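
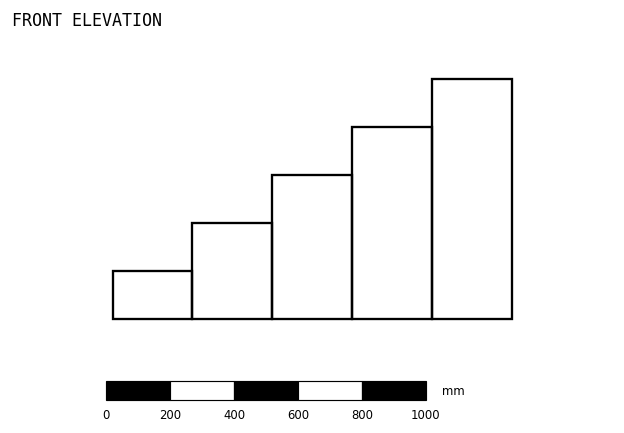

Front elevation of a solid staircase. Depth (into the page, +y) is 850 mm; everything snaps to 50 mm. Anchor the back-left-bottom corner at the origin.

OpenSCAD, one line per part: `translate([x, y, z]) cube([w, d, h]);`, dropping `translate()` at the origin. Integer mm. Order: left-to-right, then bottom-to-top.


cube([250, 850, 150]);
translate([250, 0, 0]) cube([250, 850, 300]);
translate([500, 0, 0]) cube([250, 850, 450]);
translate([750, 0, 0]) cube([250, 850, 600]);
translate([1000, 0, 0]) cube([250, 850, 750]);


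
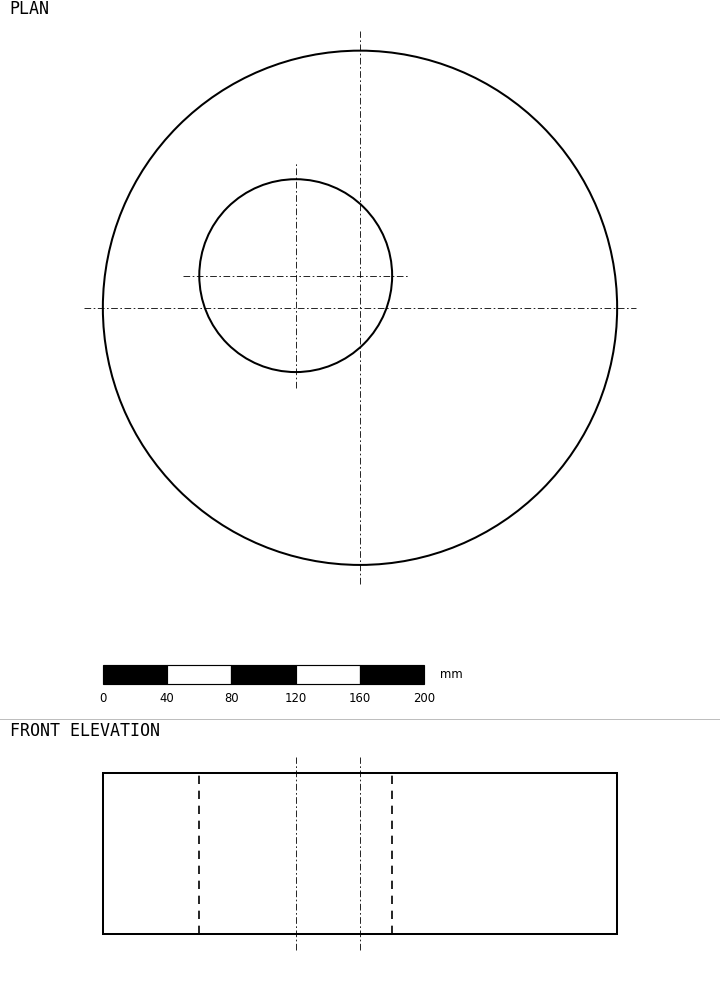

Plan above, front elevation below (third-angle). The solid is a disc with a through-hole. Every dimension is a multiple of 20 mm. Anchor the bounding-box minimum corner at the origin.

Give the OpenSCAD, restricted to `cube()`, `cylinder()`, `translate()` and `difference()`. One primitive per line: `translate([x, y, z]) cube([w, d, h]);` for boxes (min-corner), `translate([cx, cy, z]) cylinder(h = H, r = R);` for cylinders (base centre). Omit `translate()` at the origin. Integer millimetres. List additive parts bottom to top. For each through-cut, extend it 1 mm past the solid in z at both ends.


difference() {
  translate([160, 160, 0]) cylinder(h = 100, r = 160);
  translate([120, 180, -1]) cylinder(h = 102, r = 60);
}


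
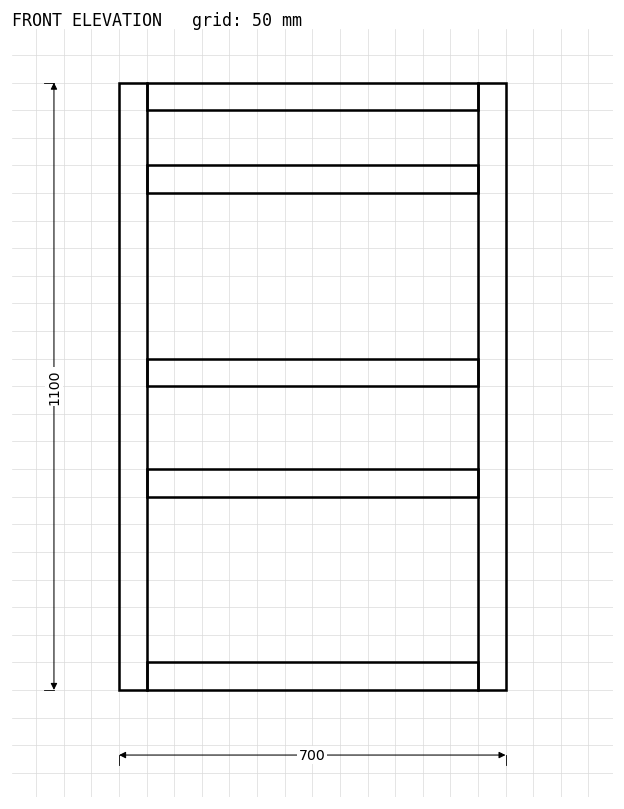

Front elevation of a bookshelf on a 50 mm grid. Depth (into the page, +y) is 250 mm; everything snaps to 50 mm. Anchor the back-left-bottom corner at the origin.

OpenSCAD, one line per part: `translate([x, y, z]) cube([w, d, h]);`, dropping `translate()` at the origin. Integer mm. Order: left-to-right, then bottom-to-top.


cube([50, 250, 1100]);
translate([50, 0, 0]) cube([600, 250, 50]);
translate([50, 0, 350]) cube([600, 250, 50]);
translate([50, 0, 550]) cube([600, 250, 50]);
translate([50, 0, 900]) cube([600, 250, 50]);
translate([50, 0, 1050]) cube([600, 250, 50]);
translate([650, 0, 0]) cube([50, 250, 1100]);


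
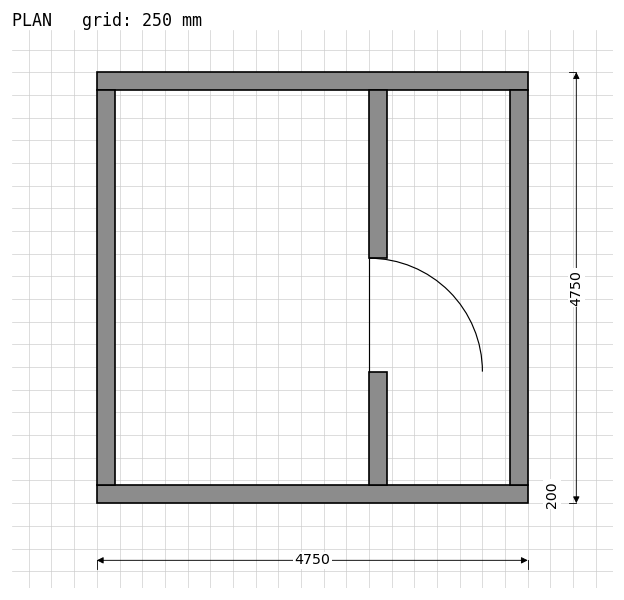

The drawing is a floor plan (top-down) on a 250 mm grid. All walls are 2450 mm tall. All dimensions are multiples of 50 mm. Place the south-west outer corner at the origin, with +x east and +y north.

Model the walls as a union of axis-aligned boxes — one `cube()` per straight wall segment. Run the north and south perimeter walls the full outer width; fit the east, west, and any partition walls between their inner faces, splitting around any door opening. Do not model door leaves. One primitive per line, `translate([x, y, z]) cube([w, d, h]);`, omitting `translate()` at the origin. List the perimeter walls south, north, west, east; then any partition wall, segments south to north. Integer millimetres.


cube([4750, 200, 2450]);
translate([0, 4550, 0]) cube([4750, 200, 2450]);
translate([0, 200, 0]) cube([200, 4350, 2450]);
translate([4550, 200, 0]) cube([200, 4350, 2450]);
translate([3000, 200, 0]) cube([200, 1250, 2450]);
translate([3000, 2700, 0]) cube([200, 1850, 2450]);


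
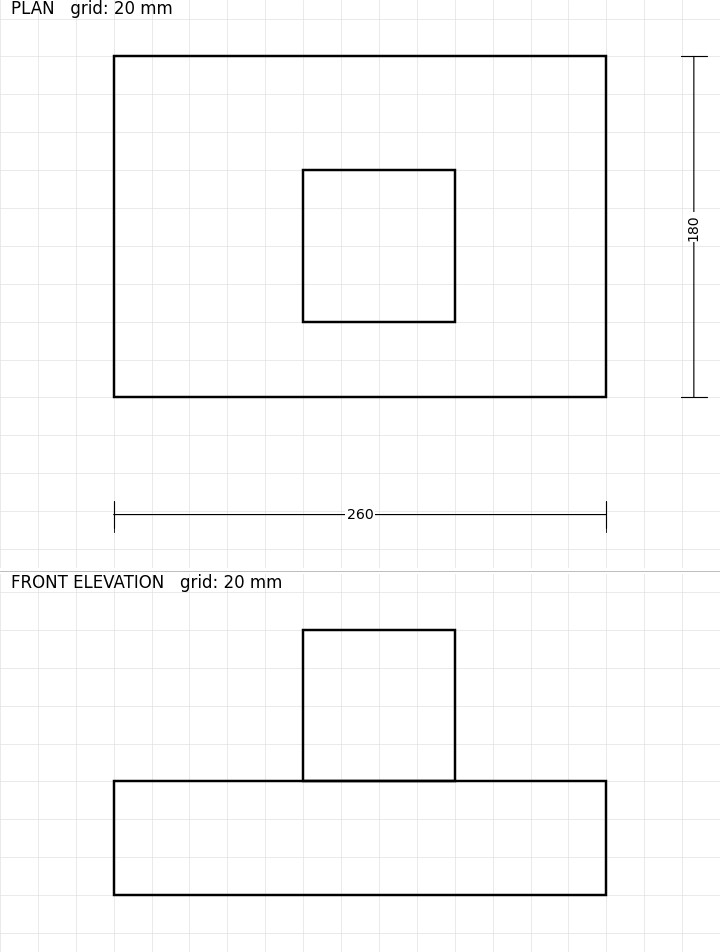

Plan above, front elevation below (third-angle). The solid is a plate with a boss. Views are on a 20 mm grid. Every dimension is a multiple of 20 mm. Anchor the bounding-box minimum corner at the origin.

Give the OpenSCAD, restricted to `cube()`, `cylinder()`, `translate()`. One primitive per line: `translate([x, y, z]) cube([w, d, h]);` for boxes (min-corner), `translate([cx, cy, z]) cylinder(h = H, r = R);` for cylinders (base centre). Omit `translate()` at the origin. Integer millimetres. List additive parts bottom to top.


cube([260, 180, 60]);
translate([100, 40, 60]) cube([80, 80, 80]);


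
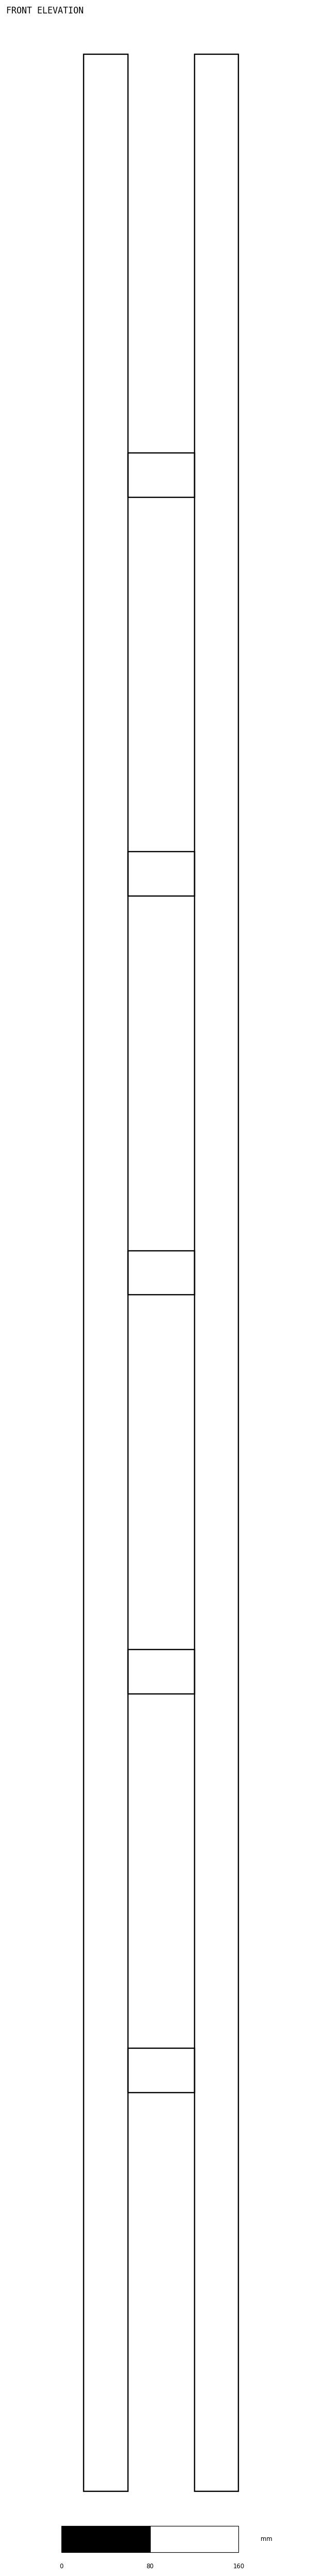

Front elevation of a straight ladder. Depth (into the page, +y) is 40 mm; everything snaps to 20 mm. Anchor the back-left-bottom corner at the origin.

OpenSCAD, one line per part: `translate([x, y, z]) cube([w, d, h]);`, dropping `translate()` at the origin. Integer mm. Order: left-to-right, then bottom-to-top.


cube([40, 40, 2200]);
translate([40, 0, 360]) cube([60, 40, 40]);
translate([40, 0, 720]) cube([60, 40, 40]);
translate([40, 0, 1080]) cube([60, 40, 40]);
translate([40, 0, 1440]) cube([60, 40, 40]);
translate([40, 0, 1800]) cube([60, 40, 40]);
translate([100, 0, 0]) cube([40, 40, 2200]);


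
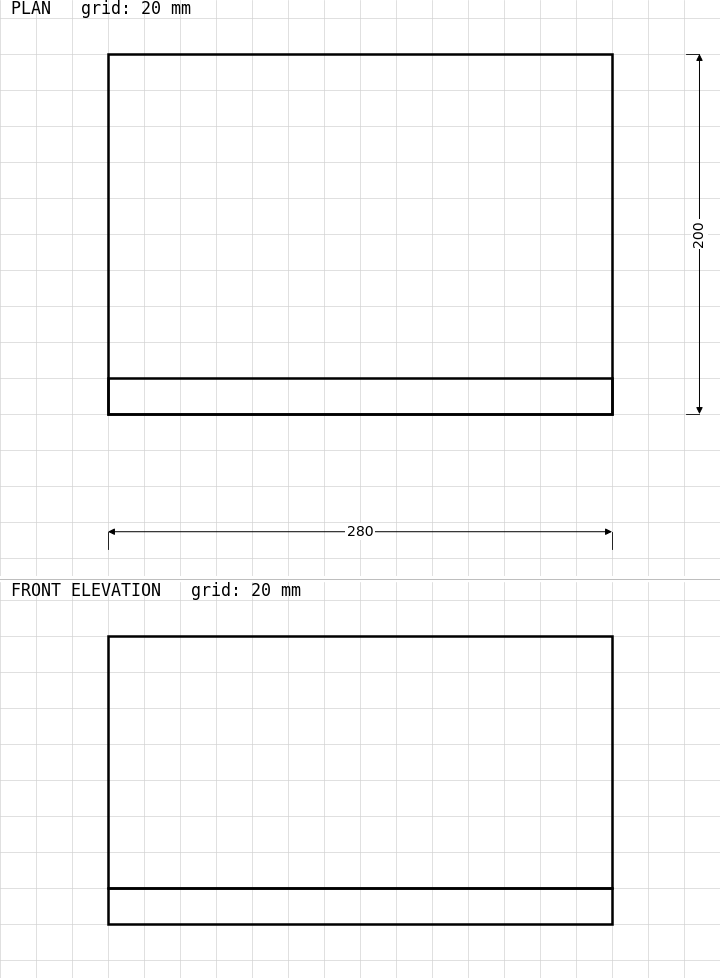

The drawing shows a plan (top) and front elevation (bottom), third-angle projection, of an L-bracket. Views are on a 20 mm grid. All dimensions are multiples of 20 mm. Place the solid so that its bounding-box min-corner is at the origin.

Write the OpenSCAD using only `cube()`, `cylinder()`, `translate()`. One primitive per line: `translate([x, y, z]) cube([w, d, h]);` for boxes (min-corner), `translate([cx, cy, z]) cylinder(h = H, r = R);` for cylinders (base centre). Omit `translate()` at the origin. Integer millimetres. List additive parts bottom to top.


cube([280, 200, 20]);
translate([0, 0, 20]) cube([280, 20, 140]);


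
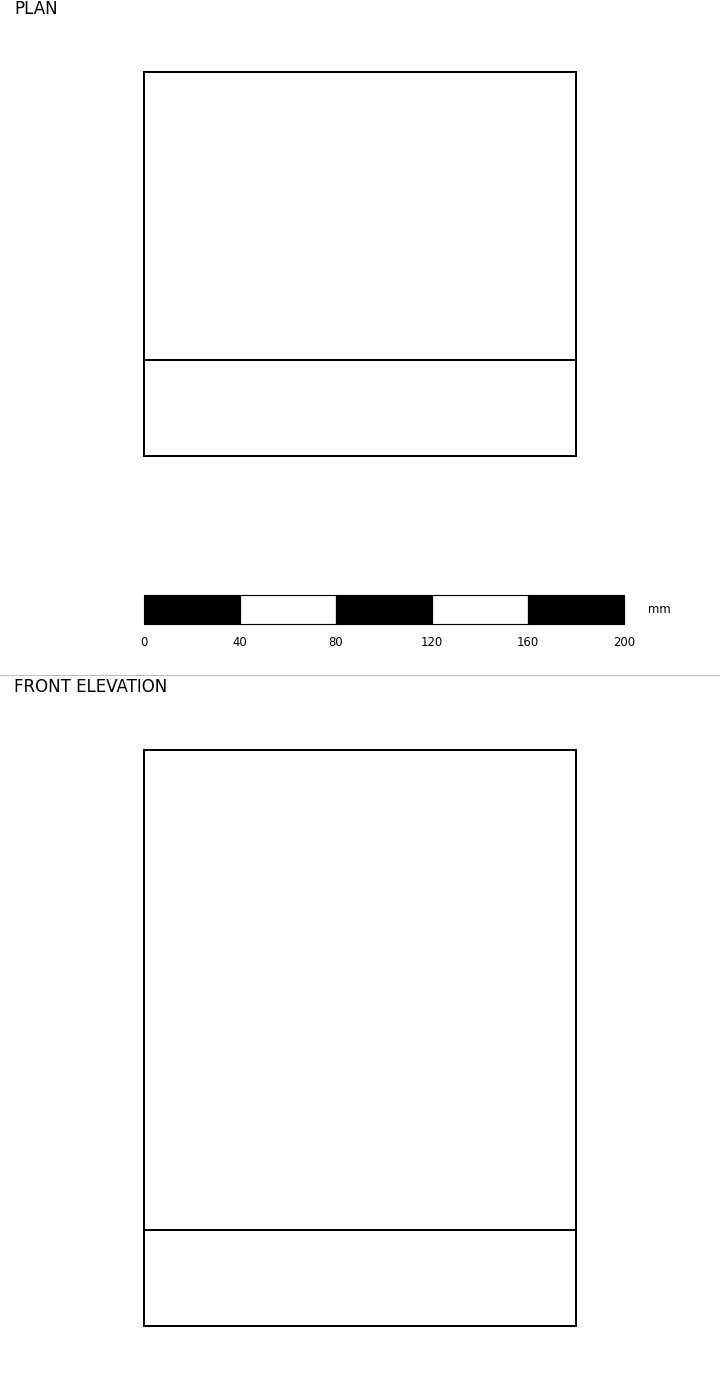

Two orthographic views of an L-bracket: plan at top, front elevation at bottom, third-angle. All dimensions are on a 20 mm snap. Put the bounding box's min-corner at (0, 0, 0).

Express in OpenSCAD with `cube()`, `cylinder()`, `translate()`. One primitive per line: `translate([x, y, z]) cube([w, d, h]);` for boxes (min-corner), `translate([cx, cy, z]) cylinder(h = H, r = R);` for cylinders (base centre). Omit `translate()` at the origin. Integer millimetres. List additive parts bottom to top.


cube([180, 160, 40]);
translate([0, 0, 40]) cube([180, 40, 200]);


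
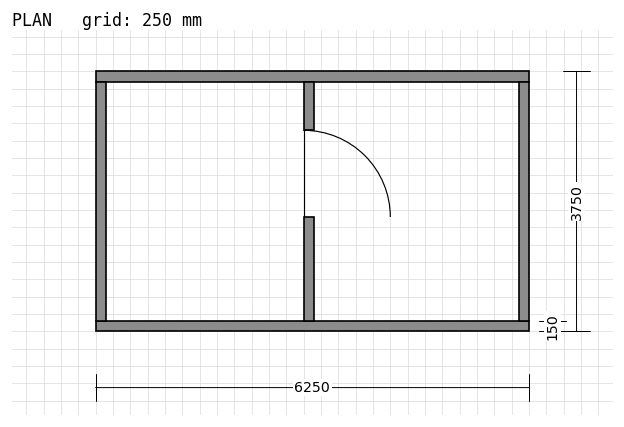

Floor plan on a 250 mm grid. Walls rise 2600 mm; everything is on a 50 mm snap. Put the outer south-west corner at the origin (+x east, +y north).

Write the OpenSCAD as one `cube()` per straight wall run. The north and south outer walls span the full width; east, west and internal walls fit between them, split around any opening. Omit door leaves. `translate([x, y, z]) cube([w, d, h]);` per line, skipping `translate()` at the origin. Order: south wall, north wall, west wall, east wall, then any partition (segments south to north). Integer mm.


cube([6250, 150, 2600]);
translate([0, 3600, 0]) cube([6250, 150, 2600]);
translate([0, 150, 0]) cube([150, 3450, 2600]);
translate([6100, 150, 0]) cube([150, 3450, 2600]);
translate([3000, 150, 0]) cube([150, 1500, 2600]);
translate([3000, 2900, 0]) cube([150, 700, 2600]);


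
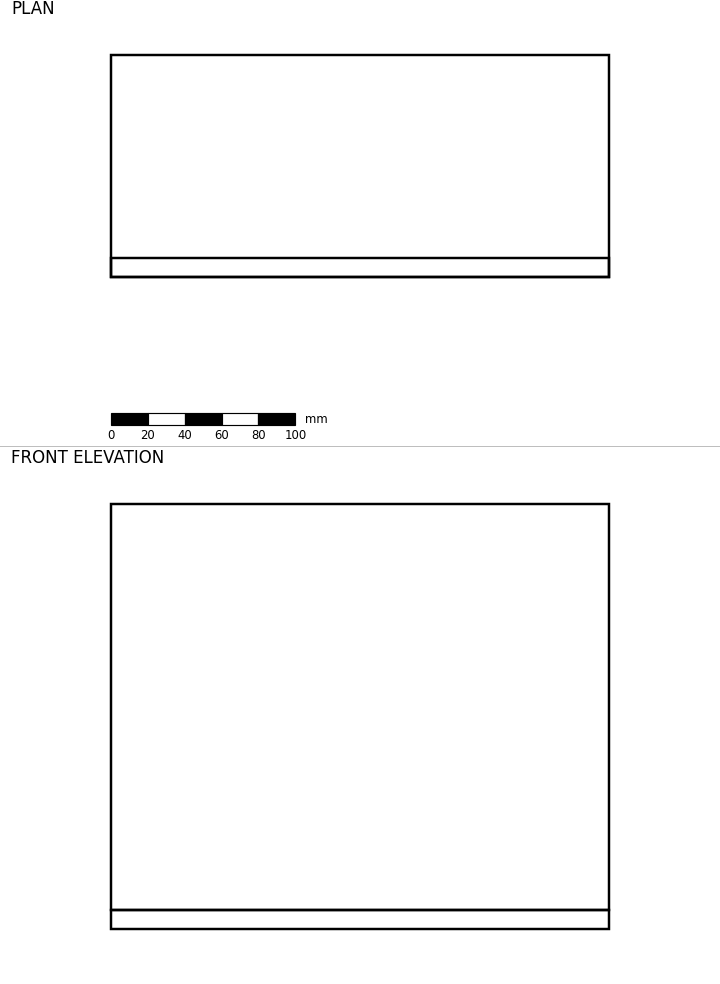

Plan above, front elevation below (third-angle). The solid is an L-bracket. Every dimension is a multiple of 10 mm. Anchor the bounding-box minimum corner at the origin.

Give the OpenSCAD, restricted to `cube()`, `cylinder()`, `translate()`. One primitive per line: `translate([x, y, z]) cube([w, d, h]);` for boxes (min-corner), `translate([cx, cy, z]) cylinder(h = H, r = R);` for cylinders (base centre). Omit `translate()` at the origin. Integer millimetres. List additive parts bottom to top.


cube([270, 120, 10]);
translate([0, 0, 10]) cube([270, 10, 220]);


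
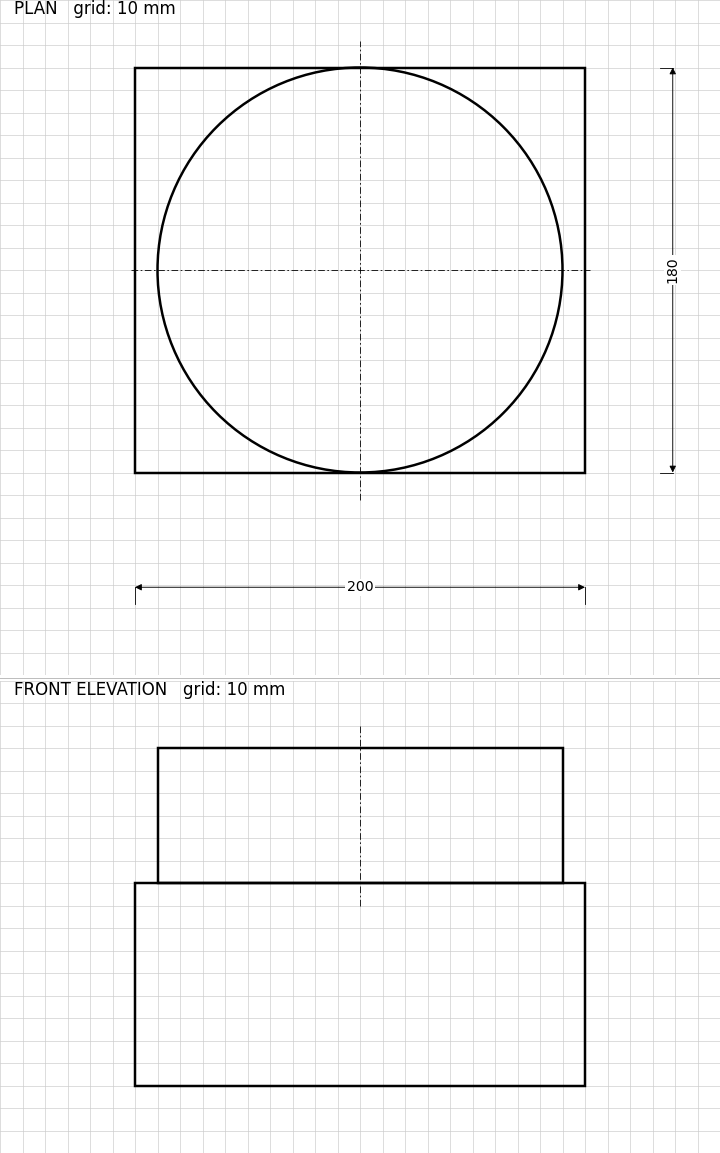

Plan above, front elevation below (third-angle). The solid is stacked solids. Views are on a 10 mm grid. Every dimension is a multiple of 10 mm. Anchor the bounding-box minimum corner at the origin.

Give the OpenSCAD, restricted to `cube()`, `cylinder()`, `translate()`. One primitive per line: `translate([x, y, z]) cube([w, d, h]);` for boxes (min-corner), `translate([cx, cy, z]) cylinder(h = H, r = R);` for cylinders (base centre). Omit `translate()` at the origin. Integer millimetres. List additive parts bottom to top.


cube([200, 180, 90]);
translate([100, 90, 90]) cylinder(h = 60, r = 90);


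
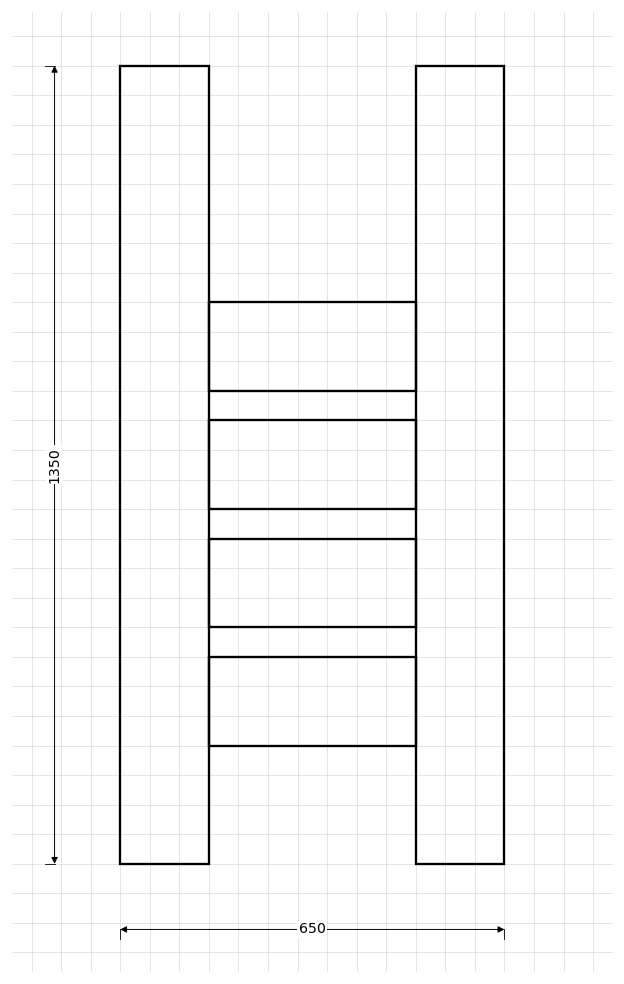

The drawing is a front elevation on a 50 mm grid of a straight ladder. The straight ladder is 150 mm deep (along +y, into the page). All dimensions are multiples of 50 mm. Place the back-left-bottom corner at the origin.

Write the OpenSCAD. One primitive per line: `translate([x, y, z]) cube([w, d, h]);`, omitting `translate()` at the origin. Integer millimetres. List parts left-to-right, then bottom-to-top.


cube([150, 150, 1350]);
translate([150, 0, 200]) cube([350, 150, 150]);
translate([150, 0, 400]) cube([350, 150, 150]);
translate([150, 0, 600]) cube([350, 150, 150]);
translate([150, 0, 800]) cube([350, 150, 150]);
translate([500, 0, 0]) cube([150, 150, 1350]);


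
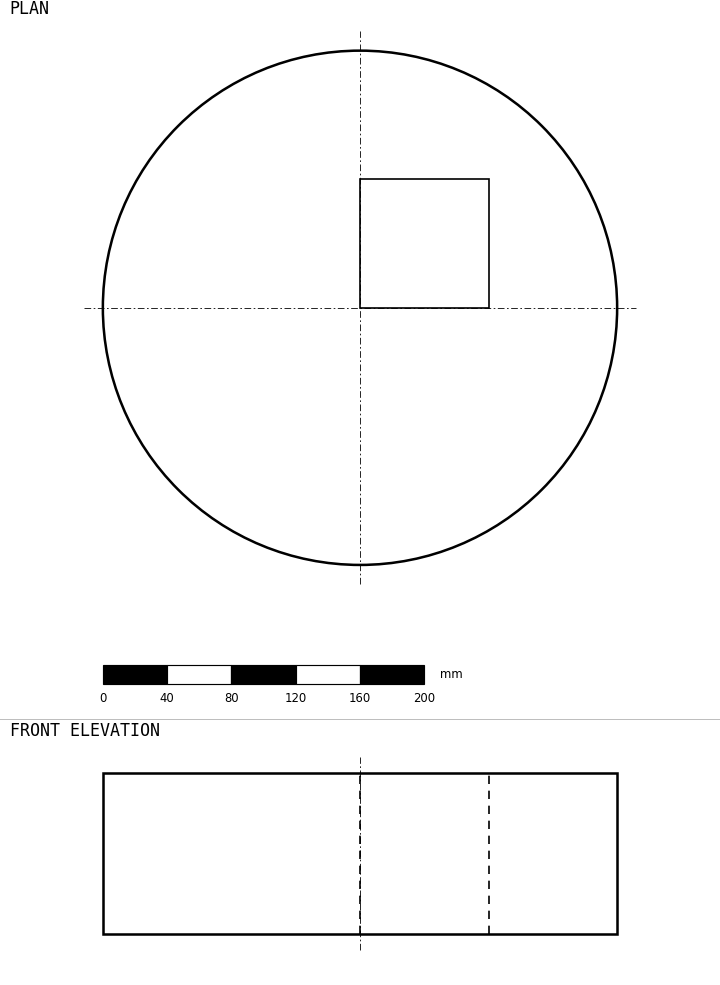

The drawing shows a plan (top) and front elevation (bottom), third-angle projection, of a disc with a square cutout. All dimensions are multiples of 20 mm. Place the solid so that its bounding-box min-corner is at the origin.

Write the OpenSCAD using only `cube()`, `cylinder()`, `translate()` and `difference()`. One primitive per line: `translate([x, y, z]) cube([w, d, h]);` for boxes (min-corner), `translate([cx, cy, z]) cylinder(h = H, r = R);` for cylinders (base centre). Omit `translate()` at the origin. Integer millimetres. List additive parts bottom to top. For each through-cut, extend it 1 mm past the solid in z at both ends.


difference() {
  translate([160, 160, 0]) cylinder(h = 100, r = 160);
  translate([160, 160, -1]) cube([80, 80, 102]);
}


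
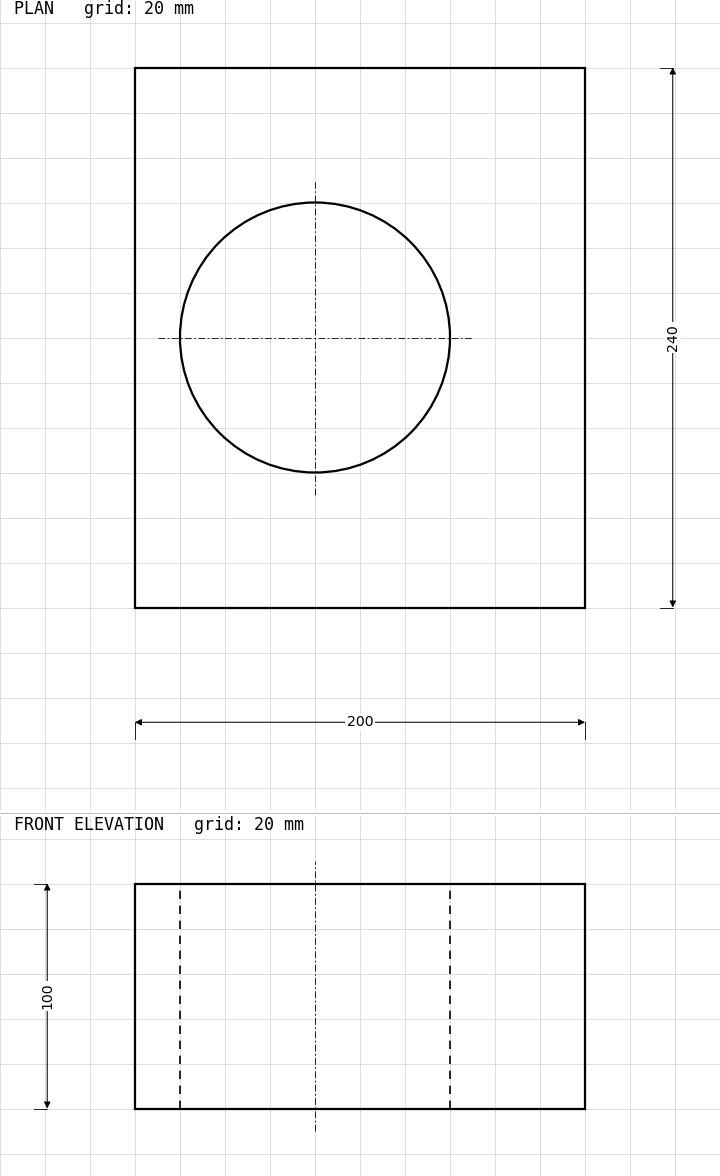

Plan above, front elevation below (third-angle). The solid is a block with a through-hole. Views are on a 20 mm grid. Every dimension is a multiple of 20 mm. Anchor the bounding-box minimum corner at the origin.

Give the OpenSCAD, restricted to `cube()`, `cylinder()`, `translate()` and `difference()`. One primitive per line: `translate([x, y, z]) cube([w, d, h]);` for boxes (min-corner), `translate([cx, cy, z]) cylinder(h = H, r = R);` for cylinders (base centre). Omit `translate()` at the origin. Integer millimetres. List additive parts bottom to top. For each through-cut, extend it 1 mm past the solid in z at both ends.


difference() {
  cube([200, 240, 100]);
  translate([80, 120, -1]) cylinder(h = 102, r = 60);
}


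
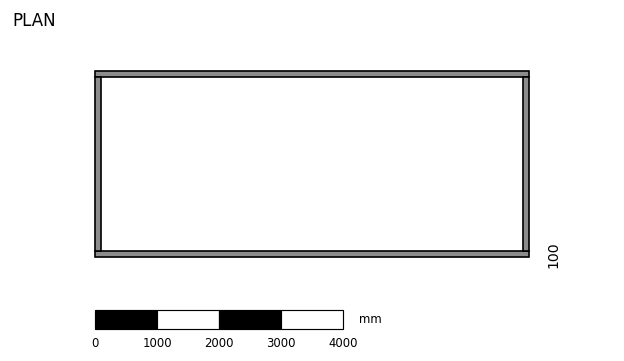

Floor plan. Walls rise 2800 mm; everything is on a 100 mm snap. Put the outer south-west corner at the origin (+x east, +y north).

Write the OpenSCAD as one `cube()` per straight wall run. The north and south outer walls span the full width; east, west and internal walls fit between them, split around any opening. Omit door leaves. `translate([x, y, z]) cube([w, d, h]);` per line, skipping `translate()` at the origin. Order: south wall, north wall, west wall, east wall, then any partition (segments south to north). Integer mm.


cube([7000, 100, 2800]);
translate([0, 2900, 0]) cube([7000, 100, 2800]);
translate([0, 100, 0]) cube([100, 2800, 2800]);
translate([6900, 100, 0]) cube([100, 2800, 2800]);


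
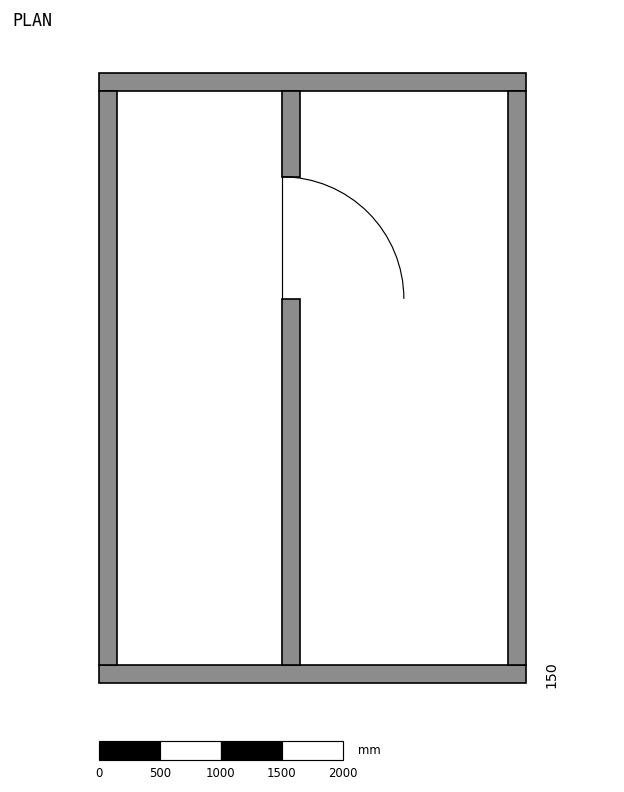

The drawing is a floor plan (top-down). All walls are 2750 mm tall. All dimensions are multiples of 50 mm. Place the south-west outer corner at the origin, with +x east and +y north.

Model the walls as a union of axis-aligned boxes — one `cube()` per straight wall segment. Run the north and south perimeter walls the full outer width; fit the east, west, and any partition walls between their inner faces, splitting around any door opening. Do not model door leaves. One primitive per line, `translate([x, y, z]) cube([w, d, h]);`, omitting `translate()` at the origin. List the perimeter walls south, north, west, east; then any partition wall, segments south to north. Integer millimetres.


cube([3500, 150, 2750]);
translate([0, 4850, 0]) cube([3500, 150, 2750]);
translate([0, 150, 0]) cube([150, 4700, 2750]);
translate([3350, 150, 0]) cube([150, 4700, 2750]);
translate([1500, 150, 0]) cube([150, 3000, 2750]);
translate([1500, 4150, 0]) cube([150, 700, 2750]);


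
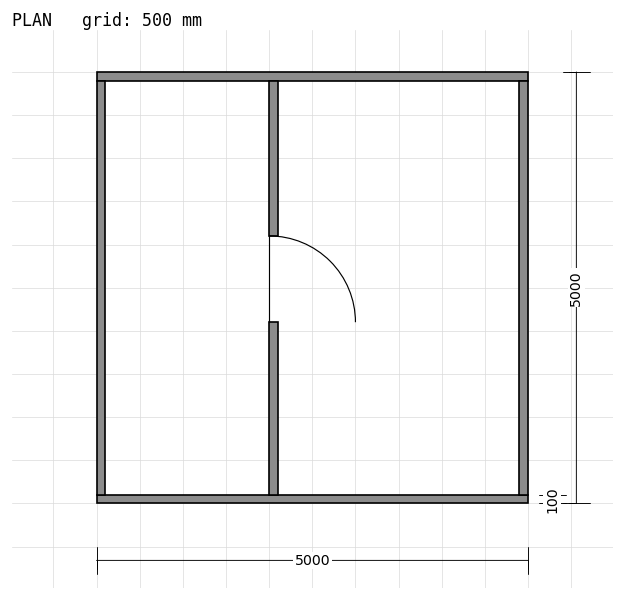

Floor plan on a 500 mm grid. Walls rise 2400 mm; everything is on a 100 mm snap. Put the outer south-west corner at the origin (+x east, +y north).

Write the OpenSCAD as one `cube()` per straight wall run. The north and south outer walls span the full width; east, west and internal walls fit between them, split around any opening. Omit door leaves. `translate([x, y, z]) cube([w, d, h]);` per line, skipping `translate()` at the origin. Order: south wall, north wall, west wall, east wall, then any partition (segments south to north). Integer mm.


cube([5000, 100, 2400]);
translate([0, 4900, 0]) cube([5000, 100, 2400]);
translate([0, 100, 0]) cube([100, 4800, 2400]);
translate([4900, 100, 0]) cube([100, 4800, 2400]);
translate([2000, 100, 0]) cube([100, 2000, 2400]);
translate([2000, 3100, 0]) cube([100, 1800, 2400]);


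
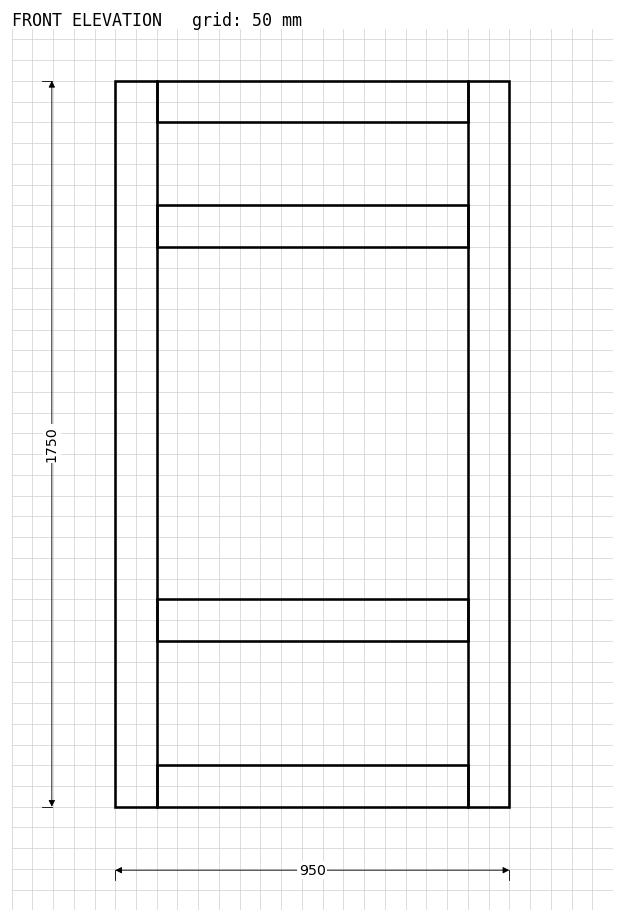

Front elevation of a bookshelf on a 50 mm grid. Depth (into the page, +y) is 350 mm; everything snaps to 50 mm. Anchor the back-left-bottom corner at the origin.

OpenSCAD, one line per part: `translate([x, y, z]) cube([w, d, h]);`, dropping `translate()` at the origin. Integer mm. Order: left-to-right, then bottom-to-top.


cube([100, 350, 1750]);
translate([100, 0, 0]) cube([750, 350, 100]);
translate([100, 0, 400]) cube([750, 350, 100]);
translate([100, 0, 1350]) cube([750, 350, 100]);
translate([100, 0, 1650]) cube([750, 350, 100]);
translate([850, 0, 0]) cube([100, 350, 1750]);


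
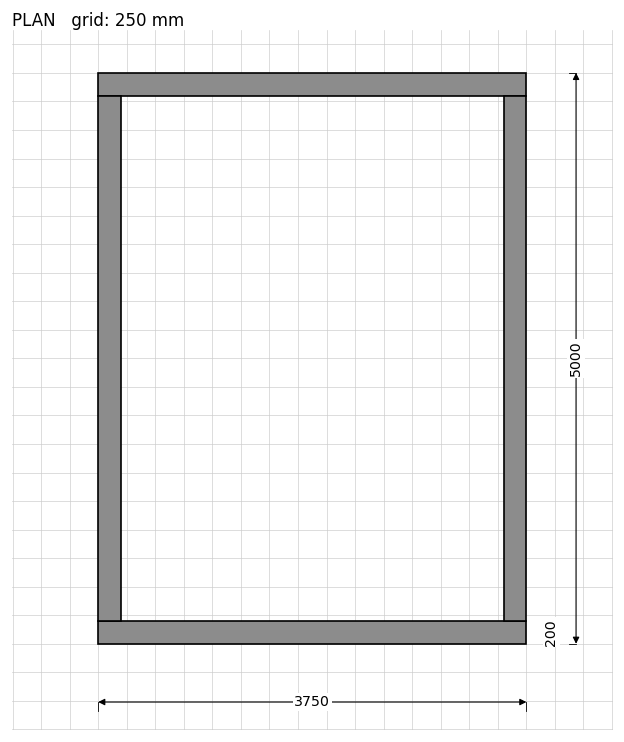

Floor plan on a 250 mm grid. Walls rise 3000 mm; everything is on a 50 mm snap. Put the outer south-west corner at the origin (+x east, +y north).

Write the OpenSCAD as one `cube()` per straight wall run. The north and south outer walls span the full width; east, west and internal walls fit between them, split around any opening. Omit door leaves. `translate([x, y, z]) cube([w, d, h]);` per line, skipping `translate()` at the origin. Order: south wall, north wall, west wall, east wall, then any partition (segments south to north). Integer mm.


cube([3750, 200, 3000]);
translate([0, 4800, 0]) cube([3750, 200, 3000]);
translate([0, 200, 0]) cube([200, 4600, 3000]);
translate([3550, 200, 0]) cube([200, 4600, 3000]);


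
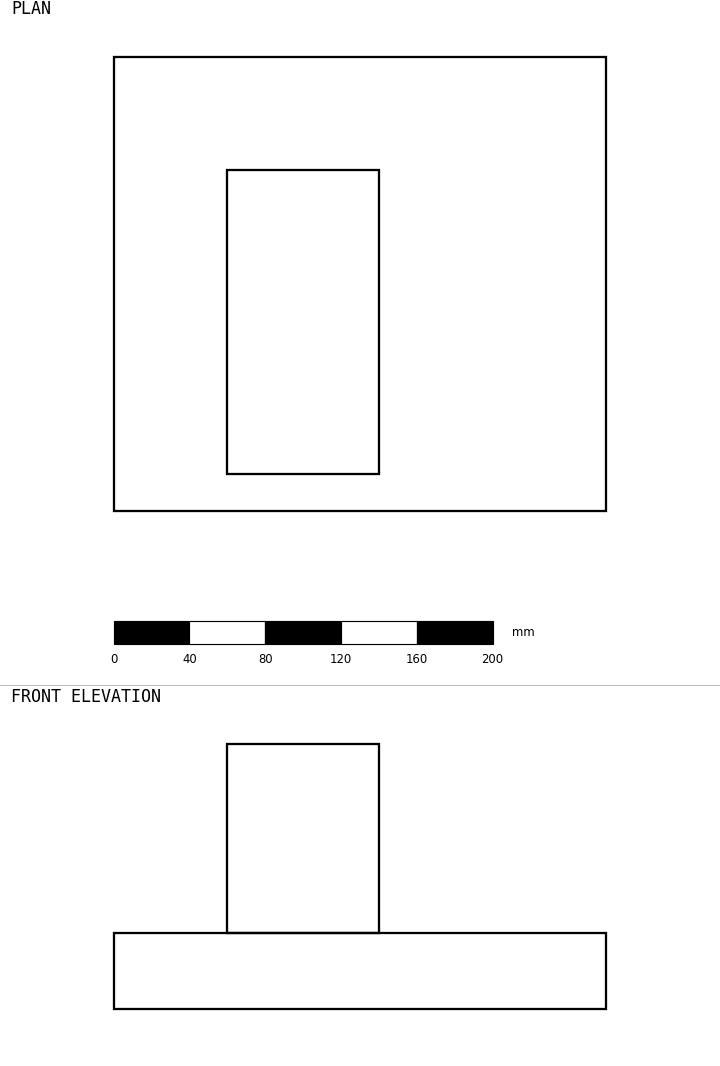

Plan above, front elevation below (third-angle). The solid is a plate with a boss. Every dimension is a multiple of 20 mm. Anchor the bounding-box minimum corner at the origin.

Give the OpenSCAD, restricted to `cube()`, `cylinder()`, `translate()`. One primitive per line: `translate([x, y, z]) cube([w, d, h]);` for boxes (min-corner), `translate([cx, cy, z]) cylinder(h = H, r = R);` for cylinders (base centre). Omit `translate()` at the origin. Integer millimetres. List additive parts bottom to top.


cube([260, 240, 40]);
translate([60, 20, 40]) cube([80, 160, 100]);


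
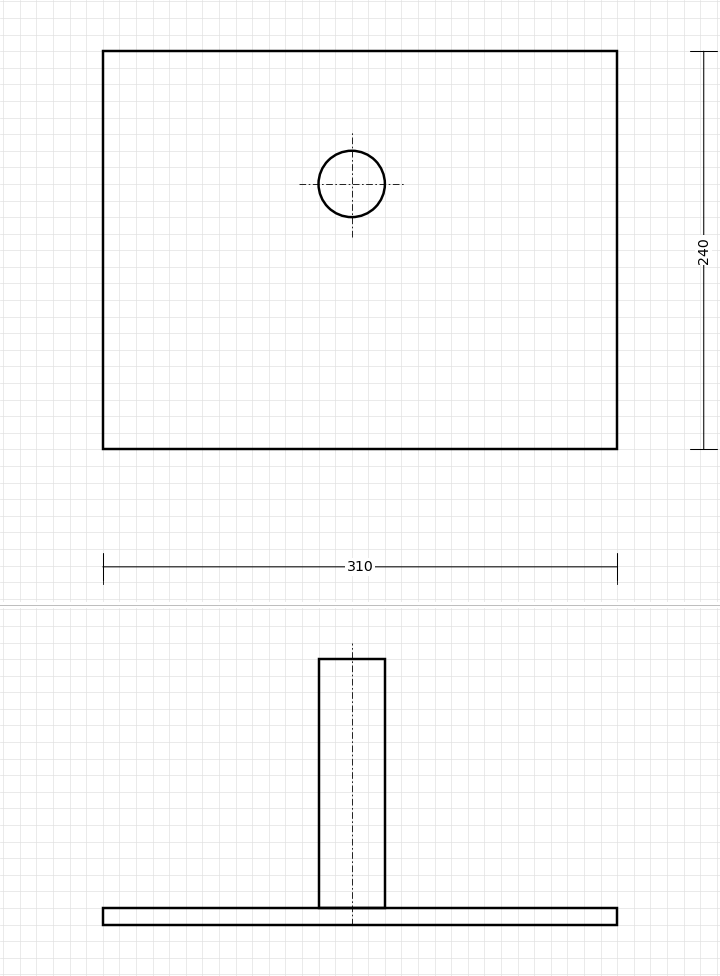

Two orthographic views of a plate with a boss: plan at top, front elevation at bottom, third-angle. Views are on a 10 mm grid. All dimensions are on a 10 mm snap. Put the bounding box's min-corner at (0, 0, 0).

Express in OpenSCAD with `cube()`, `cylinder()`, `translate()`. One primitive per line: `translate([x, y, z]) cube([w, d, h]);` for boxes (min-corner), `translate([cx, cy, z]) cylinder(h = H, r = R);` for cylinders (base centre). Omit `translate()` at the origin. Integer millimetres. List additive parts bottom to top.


cube([310, 240, 10]);
translate([150, 160, 10]) cylinder(h = 150, r = 20);


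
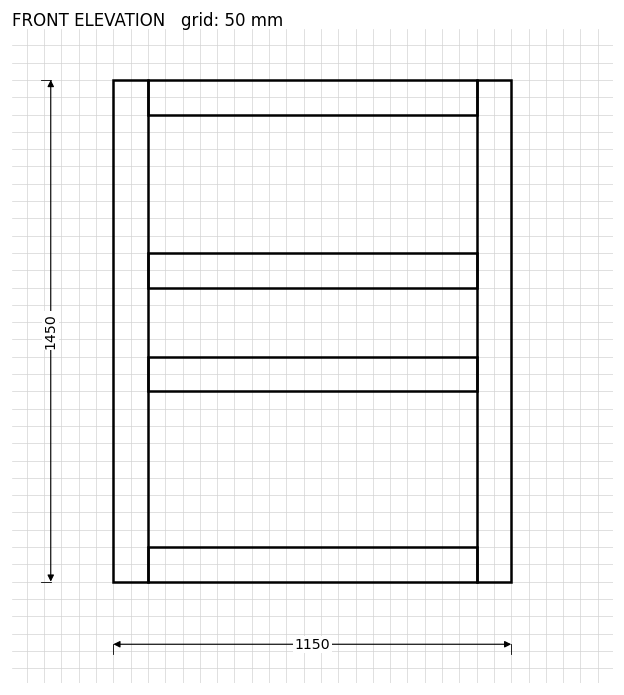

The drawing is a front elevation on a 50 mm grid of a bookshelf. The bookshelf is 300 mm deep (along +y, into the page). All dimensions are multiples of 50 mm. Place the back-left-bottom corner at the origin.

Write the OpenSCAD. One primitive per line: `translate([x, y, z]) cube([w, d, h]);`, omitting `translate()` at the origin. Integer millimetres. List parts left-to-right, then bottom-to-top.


cube([100, 300, 1450]);
translate([100, 0, 0]) cube([950, 300, 100]);
translate([100, 0, 550]) cube([950, 300, 100]);
translate([100, 0, 850]) cube([950, 300, 100]);
translate([100, 0, 1350]) cube([950, 300, 100]);
translate([1050, 0, 0]) cube([100, 300, 1450]);


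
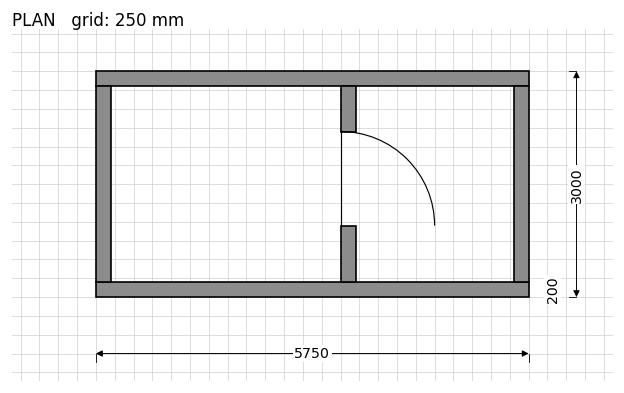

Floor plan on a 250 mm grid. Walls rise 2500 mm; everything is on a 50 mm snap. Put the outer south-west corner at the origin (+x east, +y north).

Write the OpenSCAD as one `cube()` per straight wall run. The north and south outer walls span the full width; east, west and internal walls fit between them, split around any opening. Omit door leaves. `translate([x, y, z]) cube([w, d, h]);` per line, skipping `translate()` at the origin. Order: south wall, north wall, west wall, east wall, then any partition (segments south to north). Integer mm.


cube([5750, 200, 2500]);
translate([0, 2800, 0]) cube([5750, 200, 2500]);
translate([0, 200, 0]) cube([200, 2600, 2500]);
translate([5550, 200, 0]) cube([200, 2600, 2500]);
translate([3250, 200, 0]) cube([200, 750, 2500]);
translate([3250, 2200, 0]) cube([200, 600, 2500]);


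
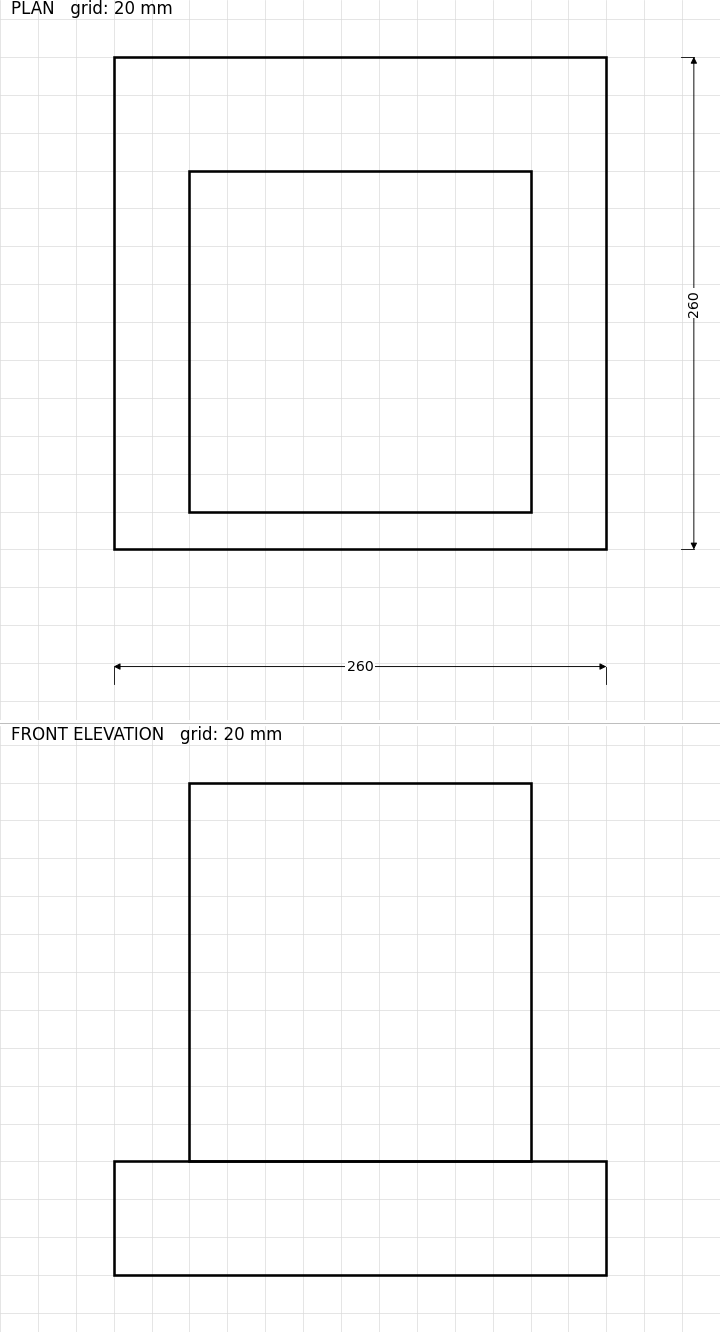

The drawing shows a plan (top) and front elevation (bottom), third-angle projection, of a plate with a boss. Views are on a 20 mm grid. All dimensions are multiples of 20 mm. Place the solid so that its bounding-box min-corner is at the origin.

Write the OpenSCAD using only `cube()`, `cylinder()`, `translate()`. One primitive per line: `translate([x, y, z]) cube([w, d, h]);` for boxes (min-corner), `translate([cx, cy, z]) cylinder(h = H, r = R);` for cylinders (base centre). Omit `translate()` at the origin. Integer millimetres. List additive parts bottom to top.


cube([260, 260, 60]);
translate([40, 20, 60]) cube([180, 180, 200]);


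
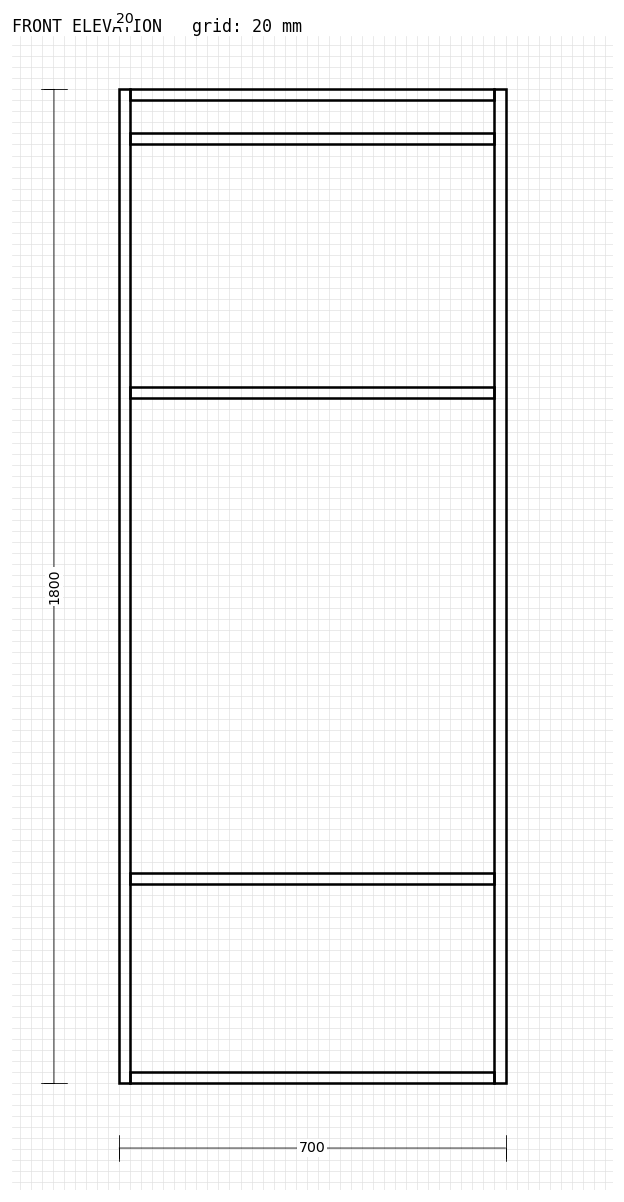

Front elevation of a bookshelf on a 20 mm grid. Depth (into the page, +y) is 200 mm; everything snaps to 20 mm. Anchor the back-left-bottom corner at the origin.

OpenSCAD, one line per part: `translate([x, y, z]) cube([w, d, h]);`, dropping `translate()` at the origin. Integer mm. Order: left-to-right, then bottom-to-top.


cube([20, 200, 1800]);
translate([20, 0, 0]) cube([660, 200, 20]);
translate([20, 0, 360]) cube([660, 200, 20]);
translate([20, 0, 1240]) cube([660, 200, 20]);
translate([20, 0, 1700]) cube([660, 200, 20]);
translate([20, 0, 1780]) cube([660, 200, 20]);
translate([680, 0, 0]) cube([20, 200, 1800]);


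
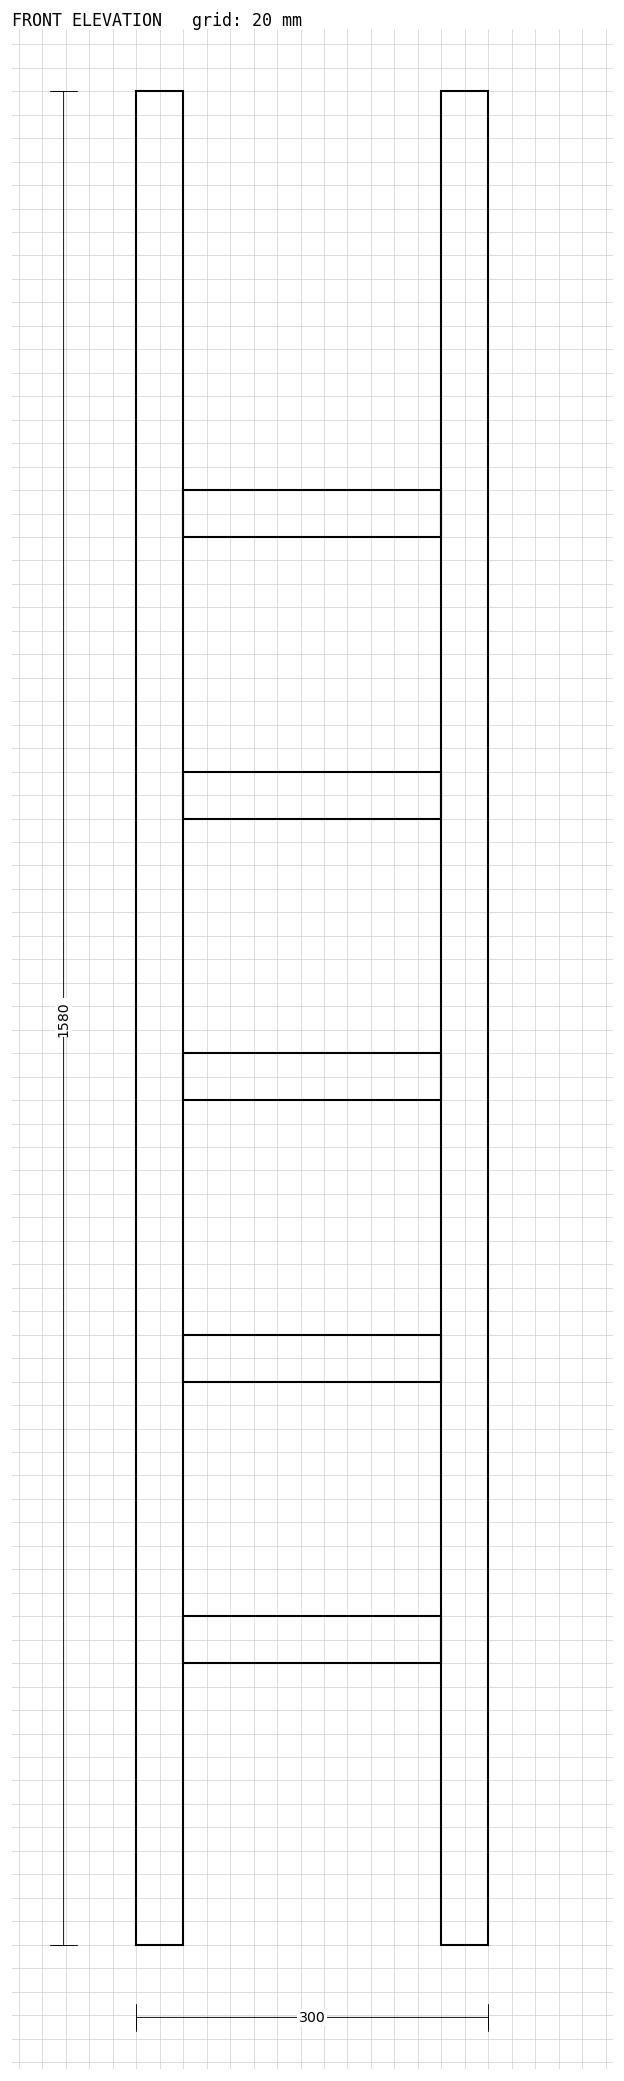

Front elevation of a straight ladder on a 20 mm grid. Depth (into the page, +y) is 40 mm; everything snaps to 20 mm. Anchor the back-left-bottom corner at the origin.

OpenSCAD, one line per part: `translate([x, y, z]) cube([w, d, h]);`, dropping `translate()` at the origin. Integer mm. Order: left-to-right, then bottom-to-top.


cube([40, 40, 1580]);
translate([40, 0, 240]) cube([220, 40, 40]);
translate([40, 0, 480]) cube([220, 40, 40]);
translate([40, 0, 720]) cube([220, 40, 40]);
translate([40, 0, 960]) cube([220, 40, 40]);
translate([40, 0, 1200]) cube([220, 40, 40]);
translate([260, 0, 0]) cube([40, 40, 1580]);


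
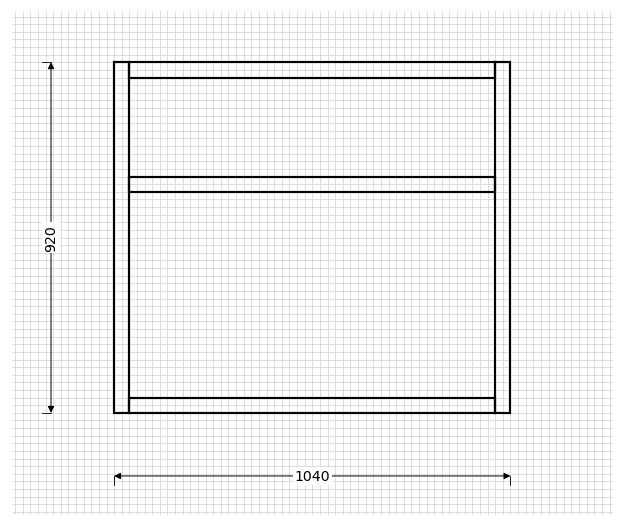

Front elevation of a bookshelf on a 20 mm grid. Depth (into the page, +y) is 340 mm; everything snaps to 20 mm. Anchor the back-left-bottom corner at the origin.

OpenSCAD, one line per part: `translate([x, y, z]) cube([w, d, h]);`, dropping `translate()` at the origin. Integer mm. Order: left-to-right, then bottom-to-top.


cube([40, 340, 920]);
translate([40, 0, 0]) cube([960, 340, 40]);
translate([40, 0, 580]) cube([960, 340, 40]);
translate([40, 0, 880]) cube([960, 340, 40]);
translate([1000, 0, 0]) cube([40, 340, 920]);


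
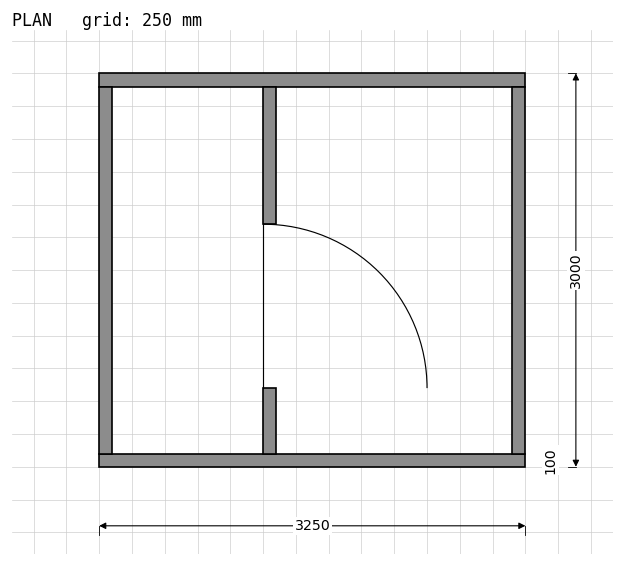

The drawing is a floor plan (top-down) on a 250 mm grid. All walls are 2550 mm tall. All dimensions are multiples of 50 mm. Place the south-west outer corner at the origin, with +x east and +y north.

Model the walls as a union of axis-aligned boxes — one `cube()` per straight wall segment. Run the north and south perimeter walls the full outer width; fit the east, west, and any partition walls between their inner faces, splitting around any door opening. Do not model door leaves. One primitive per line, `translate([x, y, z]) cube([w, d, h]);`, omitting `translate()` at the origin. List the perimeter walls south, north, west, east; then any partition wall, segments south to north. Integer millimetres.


cube([3250, 100, 2550]);
translate([0, 2900, 0]) cube([3250, 100, 2550]);
translate([0, 100, 0]) cube([100, 2800, 2550]);
translate([3150, 100, 0]) cube([100, 2800, 2550]);
translate([1250, 100, 0]) cube([100, 500, 2550]);
translate([1250, 1850, 0]) cube([100, 1050, 2550]);


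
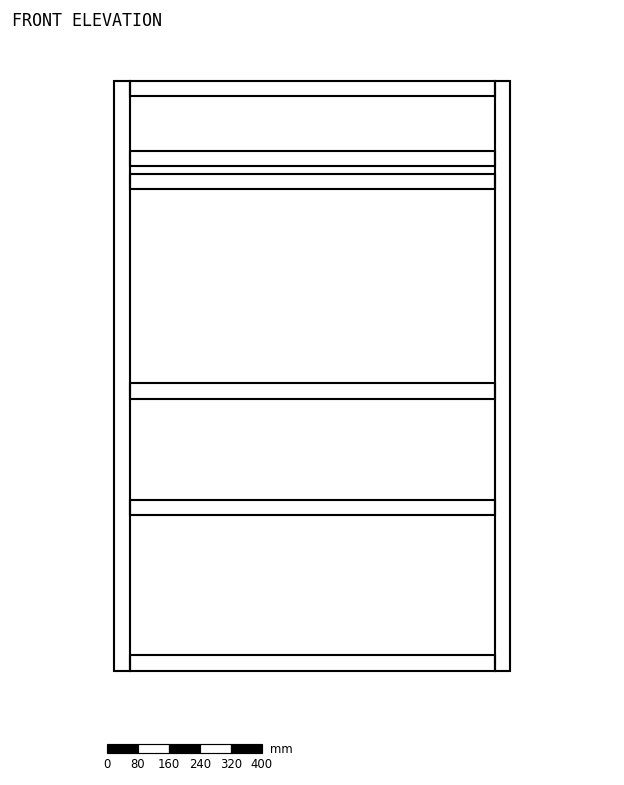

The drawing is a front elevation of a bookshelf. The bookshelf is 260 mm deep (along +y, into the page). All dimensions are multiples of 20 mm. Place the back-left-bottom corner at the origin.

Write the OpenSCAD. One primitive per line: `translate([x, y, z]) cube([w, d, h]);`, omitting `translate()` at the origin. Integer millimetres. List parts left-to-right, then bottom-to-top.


cube([40, 260, 1520]);
translate([40, 0, 0]) cube([940, 260, 40]);
translate([40, 0, 400]) cube([940, 260, 40]);
translate([40, 0, 700]) cube([940, 260, 40]);
translate([40, 0, 1240]) cube([940, 260, 40]);
translate([40, 0, 1300]) cube([940, 260, 40]);
translate([40, 0, 1480]) cube([940, 260, 40]);
translate([980, 0, 0]) cube([40, 260, 1520]);


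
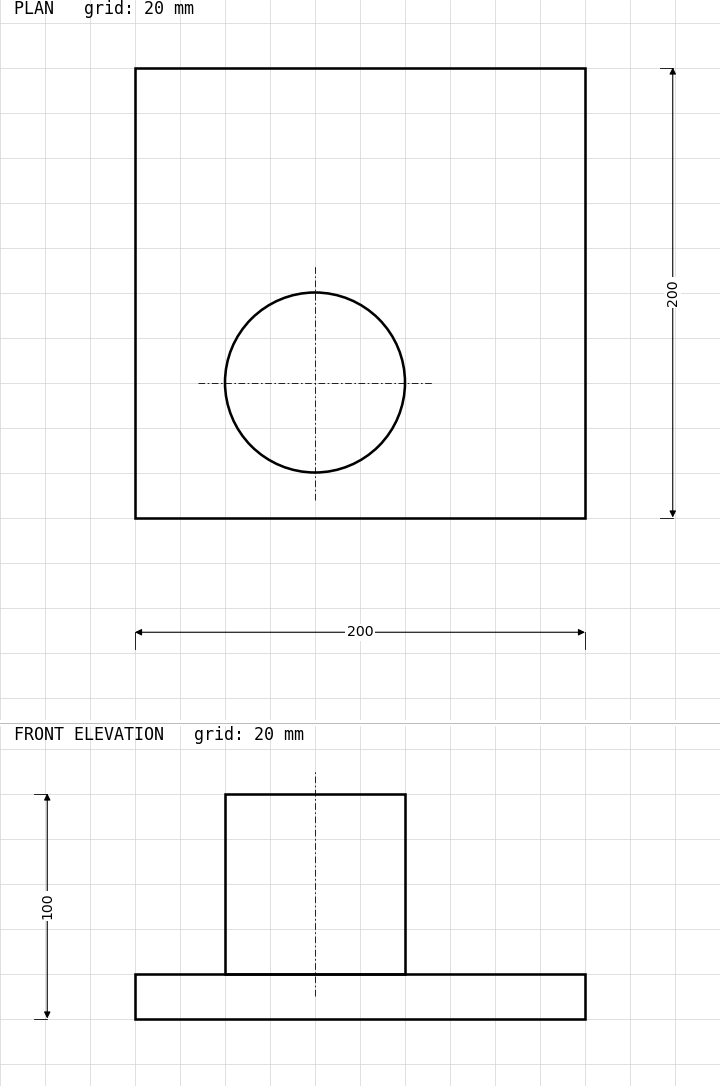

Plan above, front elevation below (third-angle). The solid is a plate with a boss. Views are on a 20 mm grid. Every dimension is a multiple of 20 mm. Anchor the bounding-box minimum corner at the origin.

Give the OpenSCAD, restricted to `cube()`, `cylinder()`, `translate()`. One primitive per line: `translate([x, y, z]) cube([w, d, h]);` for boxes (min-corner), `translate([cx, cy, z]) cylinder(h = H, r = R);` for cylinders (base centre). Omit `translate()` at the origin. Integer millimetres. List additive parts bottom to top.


cube([200, 200, 20]);
translate([80, 60, 20]) cylinder(h = 80, r = 40);


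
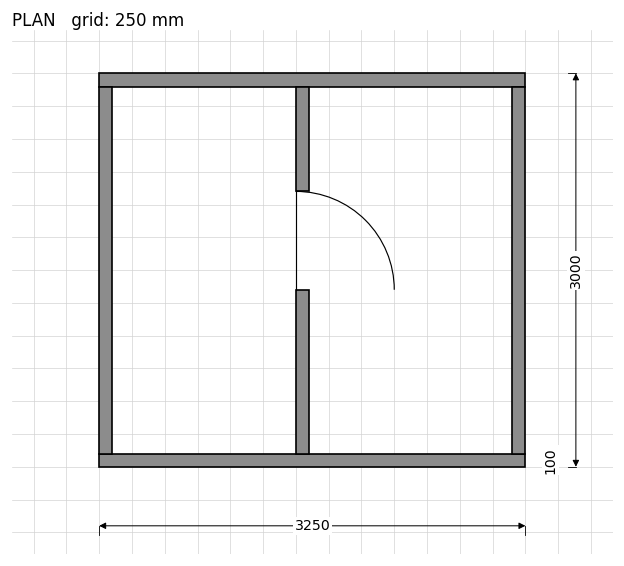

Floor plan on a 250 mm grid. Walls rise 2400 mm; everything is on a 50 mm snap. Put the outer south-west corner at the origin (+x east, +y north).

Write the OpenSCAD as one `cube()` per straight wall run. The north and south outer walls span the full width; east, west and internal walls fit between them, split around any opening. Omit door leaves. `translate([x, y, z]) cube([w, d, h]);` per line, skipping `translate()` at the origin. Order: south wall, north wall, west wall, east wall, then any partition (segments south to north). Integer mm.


cube([3250, 100, 2400]);
translate([0, 2900, 0]) cube([3250, 100, 2400]);
translate([0, 100, 0]) cube([100, 2800, 2400]);
translate([3150, 100, 0]) cube([100, 2800, 2400]);
translate([1500, 100, 0]) cube([100, 1250, 2400]);
translate([1500, 2100, 0]) cube([100, 800, 2400]);


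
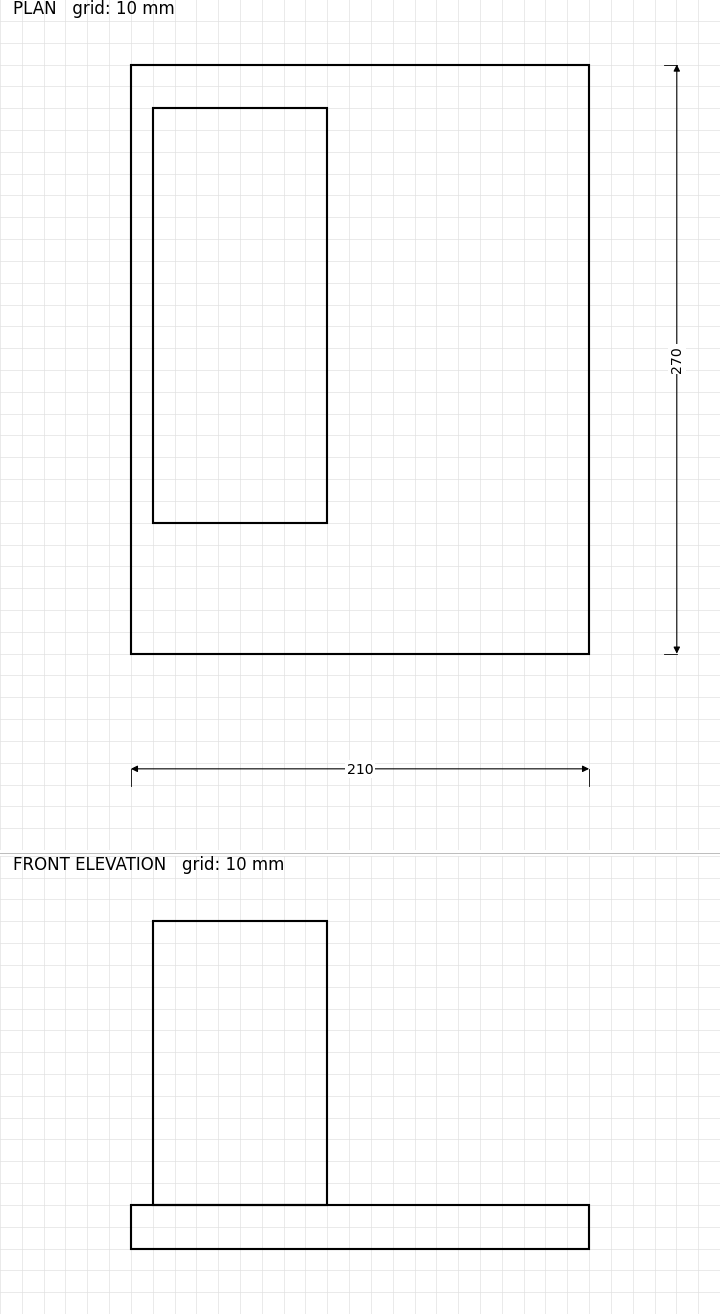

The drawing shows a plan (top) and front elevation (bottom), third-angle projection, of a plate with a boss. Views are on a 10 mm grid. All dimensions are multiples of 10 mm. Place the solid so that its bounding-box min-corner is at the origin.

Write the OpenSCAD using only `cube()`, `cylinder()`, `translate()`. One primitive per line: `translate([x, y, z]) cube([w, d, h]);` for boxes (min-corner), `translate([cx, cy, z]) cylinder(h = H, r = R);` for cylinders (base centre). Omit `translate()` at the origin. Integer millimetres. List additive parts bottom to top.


cube([210, 270, 20]);
translate([10, 60, 20]) cube([80, 190, 130]);


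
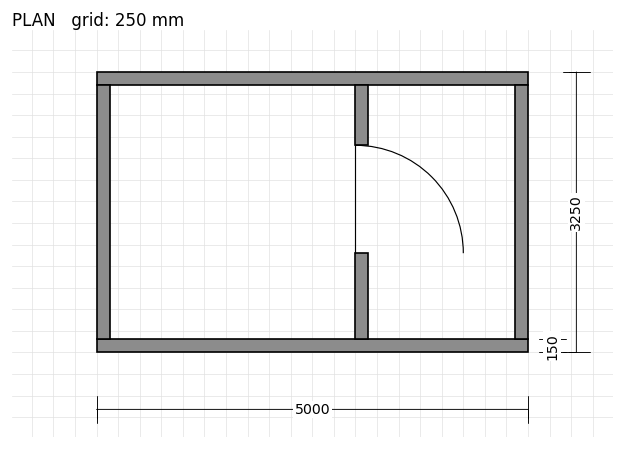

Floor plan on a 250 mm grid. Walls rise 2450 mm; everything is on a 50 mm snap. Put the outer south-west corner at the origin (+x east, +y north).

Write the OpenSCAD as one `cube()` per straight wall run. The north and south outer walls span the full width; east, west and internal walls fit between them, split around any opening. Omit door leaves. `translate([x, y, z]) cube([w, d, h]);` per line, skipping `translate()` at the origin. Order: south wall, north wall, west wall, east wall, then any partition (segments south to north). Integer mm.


cube([5000, 150, 2450]);
translate([0, 3100, 0]) cube([5000, 150, 2450]);
translate([0, 150, 0]) cube([150, 2950, 2450]);
translate([4850, 150, 0]) cube([150, 2950, 2450]);
translate([3000, 150, 0]) cube([150, 1000, 2450]);
translate([3000, 2400, 0]) cube([150, 700, 2450]);


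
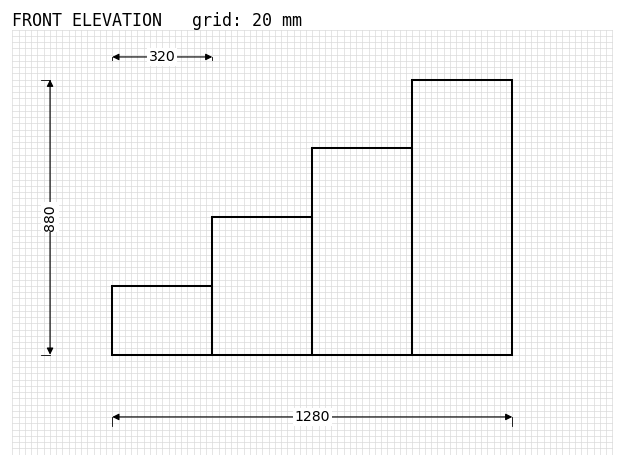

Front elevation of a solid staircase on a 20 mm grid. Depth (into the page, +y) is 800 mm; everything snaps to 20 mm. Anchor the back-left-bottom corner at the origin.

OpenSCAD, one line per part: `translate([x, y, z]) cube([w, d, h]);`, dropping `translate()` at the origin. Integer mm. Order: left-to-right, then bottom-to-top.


cube([320, 800, 220]);
translate([320, 0, 0]) cube([320, 800, 440]);
translate([640, 0, 0]) cube([320, 800, 660]);
translate([960, 0, 0]) cube([320, 800, 880]);


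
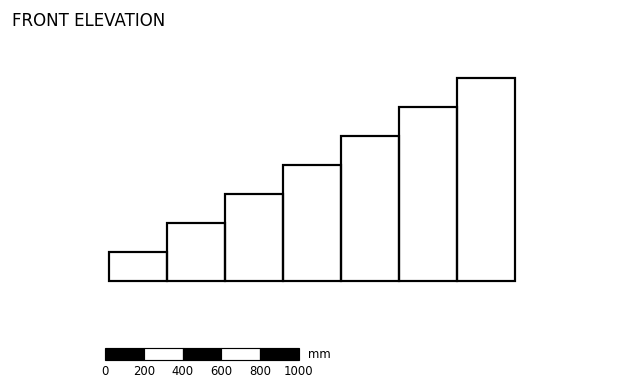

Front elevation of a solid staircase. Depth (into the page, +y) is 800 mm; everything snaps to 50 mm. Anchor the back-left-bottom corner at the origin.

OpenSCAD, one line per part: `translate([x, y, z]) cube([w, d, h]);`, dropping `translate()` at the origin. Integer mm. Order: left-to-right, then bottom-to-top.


cube([300, 800, 150]);
translate([300, 0, 0]) cube([300, 800, 300]);
translate([600, 0, 0]) cube([300, 800, 450]);
translate([900, 0, 0]) cube([300, 800, 600]);
translate([1200, 0, 0]) cube([300, 800, 750]);
translate([1500, 0, 0]) cube([300, 800, 900]);
translate([1800, 0, 0]) cube([300, 800, 1050]);


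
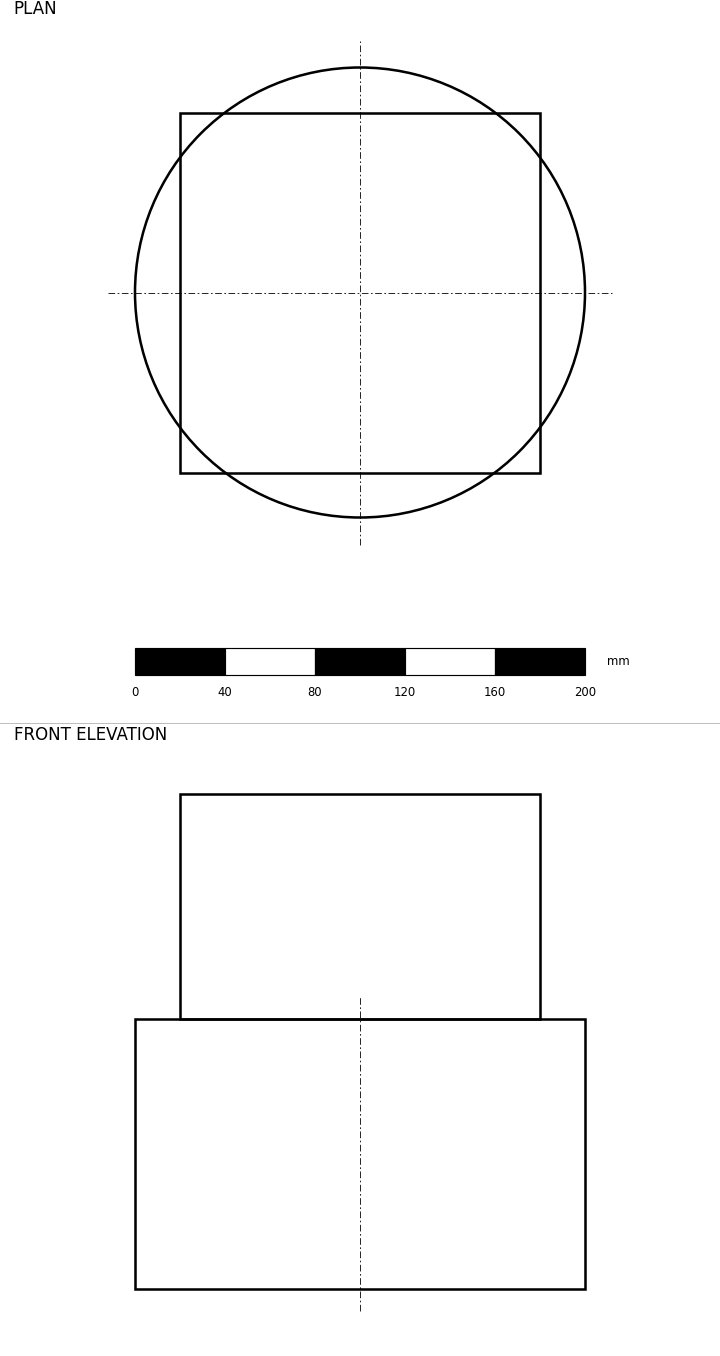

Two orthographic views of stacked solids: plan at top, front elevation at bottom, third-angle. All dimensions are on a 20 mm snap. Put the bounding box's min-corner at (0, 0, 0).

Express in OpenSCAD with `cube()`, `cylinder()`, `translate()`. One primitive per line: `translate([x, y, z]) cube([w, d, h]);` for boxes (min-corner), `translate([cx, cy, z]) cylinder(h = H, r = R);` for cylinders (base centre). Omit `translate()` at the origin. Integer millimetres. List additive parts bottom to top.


translate([100, 100, 0]) cylinder(h = 120, r = 100);
translate([20, 20, 120]) cube([160, 160, 100]);


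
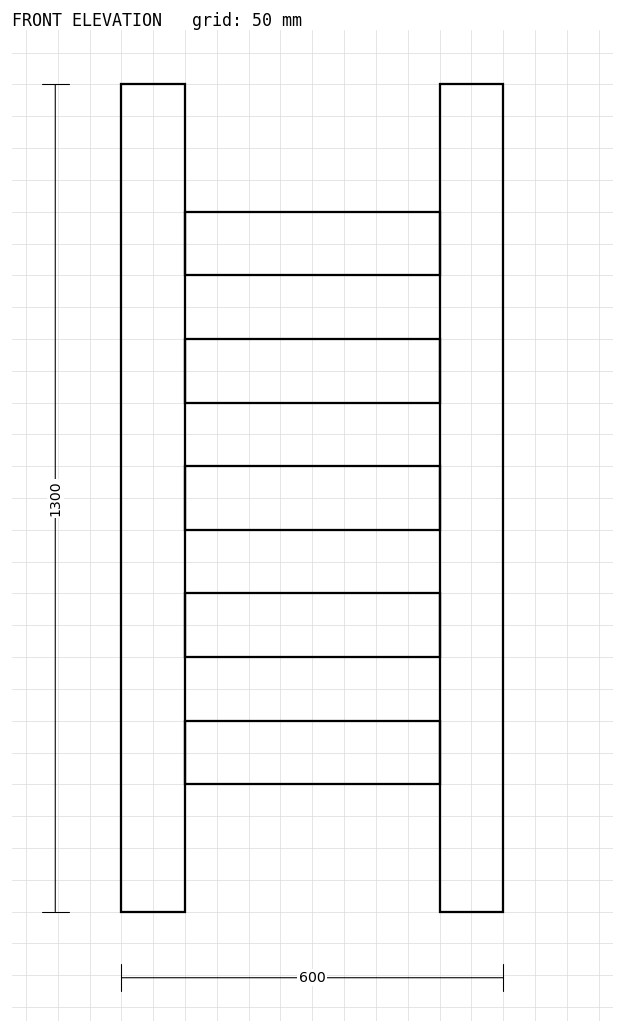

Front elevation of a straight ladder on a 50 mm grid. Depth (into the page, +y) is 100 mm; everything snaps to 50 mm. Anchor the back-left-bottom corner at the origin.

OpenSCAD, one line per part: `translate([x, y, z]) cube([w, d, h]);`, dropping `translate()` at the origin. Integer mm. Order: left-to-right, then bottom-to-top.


cube([100, 100, 1300]);
translate([100, 0, 200]) cube([400, 100, 100]);
translate([100, 0, 400]) cube([400, 100, 100]);
translate([100, 0, 600]) cube([400, 100, 100]);
translate([100, 0, 800]) cube([400, 100, 100]);
translate([100, 0, 1000]) cube([400, 100, 100]);
translate([500, 0, 0]) cube([100, 100, 1300]);
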